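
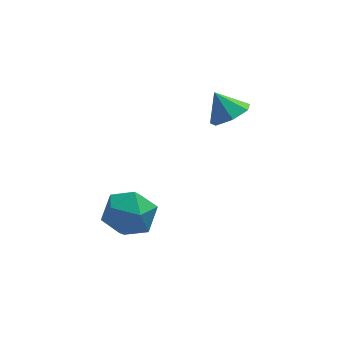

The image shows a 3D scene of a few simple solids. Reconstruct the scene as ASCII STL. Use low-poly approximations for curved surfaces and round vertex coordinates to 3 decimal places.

solid 
facet normal -0.428 0.248 0.869
outer loop
vertex -4.198 -2.673 -1.963
vertex -4.254 -3.66 -1.709
vertex -3.429 -3.114 -1.458
endloop
endfacet
facet normal 0.013 0.763 0.646
outer loop
vertex -4.198 -2.673 -1.963
vertex -3.429 -3.114 -1.458
vertex -3.233 -2.469 -2.223
endloop
endfacet
facet normal -0.206 0.979 0.003
outer loop
vertex -4.198 -2.673 -1.963
vertex -3.233 -2.469 -2.223
vertex -3.937 -2.615 -2.947
endloop
endfacet
facet normal -0.784 0.597 -0.173
outer loop
vertex -4.198 -2.673 -1.963
vertex -3.937 -2.615 -2.947
vertex -4.567 -3.351 -2.63
endloop
endfacet
facet normal -0.921 0.145 0.362
outer loop
vertex -4.198 -2.673 -1.963
vertex -4.567 -3.351 -2.63
vertex -4.254 -3.66 -1.709
endloop
endfacet
facet normal 0.664 0.479 0.574
outer loop
vertex -3.233 -2.469 -2.223
vertex -3.429 -3.114 -1.458
vertex -2.693 -3.329 -2.13
endloop
endfacet
facet normal -0.050 -0.354 0.934
outer loop
vertex -3.429 -3.114 -1.458
vertex -4.254 -3.66 -1.709
vertex -3.323 -4.065 -1.813
endloop
endfacet
facet normal -0.847 -0.519 0.114
outer loop
vertex -4.254 -3.66 -1.709
vertex -4.567 -3.351 -2.63
vertex -4.027 -4.211 -2.537
endloop
endfacet
facet normal -0.625 0.211 -0.752
outer loop
vertex -4.567 -3.351 -2.63
vertex -3.937 -2.615 -2.947
vertex -3.831 -3.566 -3.302
endloop
endfacet
facet normal 0.308 0.829 -0.467
outer loop
vertex -3.937 -2.615 -2.947
vertex -3.233 -2.469 -2.223
vertex -3.006 -3.02 -3.051
endloop
endfacet
facet normal 0.784 -0.597 0.173
outer loop
vertex -3.062 -4.007 -2.797
vertex -2.693 -3.329 -2.13
vertex -3.323 -4.065 -1.813
endloop
endfacet
facet normal 0.206 -0.979 -0.003
outer loop
vertex -3.062 -4.007 -2.797
vertex -3.323 -4.065 -1.813
vertex -4.027 -4.211 -2.537
endloop
endfacet
facet normal -0.013 -0.763 -0.646
outer loop
vertex -3.062 -4.007 -2.797
vertex -4.027 -4.211 -2.537
vertex -3.831 -3.566 -3.302
endloop
endfacet
facet normal 0.428 -0.248 -0.869
outer loop
vertex -3.062 -4.007 -2.797
vertex -3.831 -3.566 -3.302
vertex -3.006 -3.02 -3.051
endloop
endfacet
facet normal 0.921 -0.145 -0.362
outer loop
vertex -3.062 -4.007 -2.797
vertex -3.006 -3.02 -3.051
vertex -2.693 -3.329 -2.13
endloop
endfacet
facet normal 0.625 -0.211 0.752
outer loop
vertex -3.323 -4.065 -1.813
vertex -2.693 -3.329 -2.13
vertex -3.429 -3.114 -1.458
endloop
endfacet
facet normal -0.308 -0.829 0.467
outer loop
vertex -4.027 -4.211 -2.537
vertex -3.323 -4.065 -1.813
vertex -4.254 -3.66 -1.709
endloop
endfacet
facet normal -0.664 -0.479 -0.574
outer loop
vertex -3.831 -3.566 -3.302
vertex -4.027 -4.211 -2.537
vertex -4.567 -3.351 -2.63
endloop
endfacet
facet normal 0.050 0.354 -0.934
outer loop
vertex -3.006 -3.02 -3.051
vertex -3.831 -3.566 -3.302
vertex -3.937 -2.615 -2.947
endloop
endfacet
facet normal 0.847 0.519 -0.114
outer loop
vertex -2.693 -3.329 -2.13
vertex -3.006 -3.02 -3.051
vertex -3.233 -2.469 -2.223
endloop
endfacet
facet normal 0.459 -0.415 -0.786
outer loop
vertex 0.506 -1.783 1.595
vertex -0.167 -2.07 1.353
vertex 0.155 -1.391 1.183
endloop
endfacet
facet normal 0.348 0.809 0.473
outer loop
vertex 0.506 -1.783 1.595
vertex 0.155 -1.391 1.183
vertex -0.653 -1.63 2.187
endloop
endfacet
facet normal 0.457 -0.414 -0.787
outer loop
vertex 0.155 -1.391 1.183
vertex -0.167 -2.07 1.353
vertex -0.439 -1.509 0.9
endloop
endfacet
facet normal -0.220 0.974 0.055
outer loop
vertex 0.155 -1.391 1.183
vertex -0.439 -1.509 0.9
vertex -0.653 -1.63 2.187
endloop
endfacet
facet normal 0.458 -0.414 -0.787
outer loop
vertex -0.439 -1.509 0.9
vertex -0.167 -2.07 1.353
vertex -0.828 -2.05 0.958
endloop
endfacet
facet normal -0.813 0.576 -0.081
outer loop
vertex -0.439 -1.509 0.9
vertex -0.828 -2.05 0.958
vertex -0.653 -1.63 2.187
endloop
endfacet
facet normal 0.458 -0.414 -0.787
outer loop
vertex -0.828 -2.05 0.958
vertex -0.167 -2.07 1.353
vertex -0.719 -2.605 1.313
endloop
endfacet
facet normal -0.982 -0.085 0.169
outer loop
vertex -0.828 -2.05 0.958
vertex -0.719 -2.605 1.313
vertex -0.653 -1.63 2.187
endloop
endfacet
facet normal 0.459 -0.415 -0.786
outer loop
vertex -0.719 -2.605 1.313
vertex -0.167 -2.07 1.353
vertex -0.195 -2.757 1.699
endloop
endfacet
facet normal -0.601 -0.511 0.615
outer loop
vertex -0.719 -2.605 1.313
vertex -0.195 -2.757 1.699
vertex -0.653 -1.63 2.187
endloop
endfacet
facet normal 0.459 -0.415 -0.786
outer loop
vertex -0.195 -2.757 1.699
vertex -0.167 -2.07 1.353
vertex 0.35 -2.391 1.824
endloop
endfacet
facet normal 0.045 -0.382 0.923
outer loop
vertex -0.195 -2.757 1.699
vertex 0.35 -2.391 1.824
vertex -0.653 -1.63 2.187
endloop
endfacet
facet normal 0.459 -0.414 -0.786
outer loop
vertex 0.35 -2.391 1.824
vertex -0.167 -2.07 1.353
vertex 0.506 -1.783 1.595
endloop
endfacet
facet normal 0.467 0.204 0.861
outer loop
vertex 0.35 -2.391 1.824
vertex 0.506 -1.783 1.595
vertex -0.653 -1.63 2.187
endloop
endfacet

endsolid


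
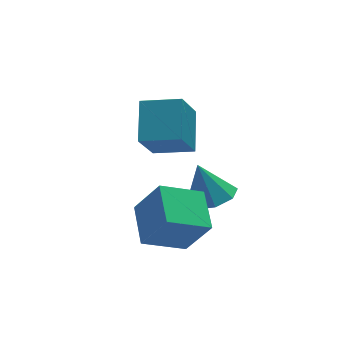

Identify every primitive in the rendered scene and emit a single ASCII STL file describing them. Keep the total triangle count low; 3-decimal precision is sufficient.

solid 
facet normal -0.395 0.345 -0.852
outer loop
vertex -0.211 -0.413 0.535
vertex 1.265 -0.564 -0.21
vertex -0.573 -1.871 0.113
endloop
endfacet
facet normal -0.889 0.091 0.449
outer loop
vertex 0.075 -2.436 1.51
vertex -0.211 -0.413 0.535
vertex -0.573 -1.871 0.113
endloop
endfacet
facet normal -0.395 0.345 -0.852
outer loop
vertex -0.573 -1.871 0.113
vertex 1.265 -0.564 -0.21
vertex 0.903 -2.021 -0.632
endloop
endfacet
facet normal -0.232 -0.934 -0.271
outer loop
vertex 0.903 -2.021 -0.632
vertex 0.075 -2.436 1.51
vertex -0.573 -1.871 0.113
endloop
endfacet
facet normal 0.232 0.934 0.270
outer loop
vertex -0.211 -0.413 0.535
vertex 1.913 -1.129 1.187
vertex 1.265 -0.564 -0.21
endloop
endfacet
facet normal -0.889 0.091 0.449
outer loop
vertex 0.437 -0.979 1.932
vertex -0.211 -0.413 0.535
vertex 0.075 -2.436 1.51
endloop
endfacet
facet normal 0.232 0.934 0.271
outer loop
vertex 0.437 -0.979 1.932
vertex 1.913 -1.129 1.187
vertex -0.211 -0.413 0.535
endloop
endfacet
facet normal 0.889 -0.091 -0.449
outer loop
vertex 1.265 -0.564 -0.21
vertex 1.913 -1.129 1.187
vertex 0.903 -2.021 -0.632
endloop
endfacet
facet normal -0.232 -0.934 -0.271
outer loop
vertex 1.551 -2.587 0.765
vertex 0.075 -2.436 1.51
vertex 0.903 -2.021 -0.632
endloop
endfacet
facet normal 0.889 -0.091 -0.449
outer loop
vertex 0.903 -2.021 -0.632
vertex 1.913 -1.129 1.187
vertex 1.551 -2.587 0.765
endloop
endfacet
facet normal 0.395 -0.345 0.852
outer loop
vertex 1.551 -2.587 0.765
vertex 0.437 -0.979 1.932
vertex 0.075 -2.436 1.51
endloop
endfacet
facet normal 0.395 -0.345 0.852
outer loop
vertex 1.913 -1.129 1.187
vertex 0.437 -0.979 1.932
vertex 1.551 -2.587 0.765
endloop
endfacet
facet normal -0.437 -0.372 0.819
outer loop
vertex 2.239 1.421 3.769
vertex 1.044 2.168 3.47
vertex 1.673 0.166 2.896
endloop
endfacet
facet normal 0.830 -0.518 0.208
outer loop
vertex 2.456 0.832 1.43
vertex 2.239 1.421 3.769
vertex 1.673 0.166 2.896
endloop
endfacet
facet normal -0.437 -0.372 0.819
outer loop
vertex 1.673 0.166 2.896
vertex 1.044 2.168 3.47
vertex 0.478 0.912 2.597
endloop
endfacet
facet normal -0.347 -0.770 -0.535
outer loop
vertex 0.478 0.912 2.597
vertex 2.456 0.832 1.43
vertex 1.673 0.166 2.896
endloop
endfacet
facet normal 0.347 0.770 0.535
outer loop
vertex 2.239 1.421 3.769
vertex 1.827 2.834 2.004
vertex 1.044 2.168 3.47
endloop
endfacet
facet normal 0.830 -0.518 0.207
outer loop
vertex 3.022 2.088 2.303
vertex 2.239 1.421 3.769
vertex 2.456 0.832 1.43
endloop
endfacet
facet normal 0.347 0.770 0.536
outer loop
vertex 3.022 2.088 2.303
vertex 1.827 2.834 2.004
vertex 2.239 1.421 3.769
endloop
endfacet
facet normal -0.830 0.518 -0.208
outer loop
vertex 1.044 2.168 3.47
vertex 1.827 2.834 2.004
vertex 0.478 0.912 2.597
endloop
endfacet
facet normal -0.347 -0.770 -0.536
outer loop
vertex 1.261 1.579 1.131
vertex 2.456 0.832 1.43
vertex 0.478 0.912 2.597
endloop
endfacet
facet normal -0.830 0.518 -0.207
outer loop
vertex 0.478 0.912 2.597
vertex 1.827 2.834 2.004
vertex 1.261 1.579 1.131
endloop
endfacet
facet normal 0.437 0.372 -0.819
outer loop
vertex 1.261 1.579 1.131
vertex 3.022 2.088 2.303
vertex 2.456 0.832 1.43
endloop
endfacet
facet normal 0.437 0.372 -0.819
outer loop
vertex 1.827 2.834 2.004
vertex 3.022 2.088 2.303
vertex 1.261 1.579 1.131
endloop
endfacet
facet normal 0.206 -0.338 -0.918
outer loop
vertex 3.518 -0.246 -0.025
vertex 2.673 -0.071 -0.279
vertex 3.445 0.391 -0.276
endloop
endfacet
facet normal 0.747 0.316 0.585
outer loop
vertex 3.518 -0.246 -0.025
vertex 3.445 0.391 -0.276
vertex 2.367 0.431 1.079
endloop
endfacet
facet normal 0.206 -0.338 -0.918
outer loop
vertex 3.445 0.391 -0.276
vertex 2.673 -0.071 -0.279
vertex 2.92 0.758 -0.529
endloop
endfacet
facet normal 0.434 0.842 0.321
outer loop
vertex 3.445 0.391 -0.276
vertex 2.92 0.758 -0.529
vertex 2.367 0.431 1.079
endloop
endfacet
facet normal 0.207 -0.338 -0.918
outer loop
vertex 2.92 0.758 -0.529
vertex 2.673 -0.071 -0.279
vertex 2.25 0.639 -0.636
endloop
endfacet
facet normal -0.194 0.972 0.131
outer loop
vertex 2.92 0.758 -0.529
vertex 2.25 0.639 -0.636
vertex 2.367 0.431 1.079
endloop
endfacet
facet normal 0.207 -0.339 -0.918
outer loop
vertex 2.25 0.639 -0.636
vertex 2.673 -0.071 -0.279
vertex 1.828 0.105 -0.534
endloop
endfacet
facet normal -0.766 0.630 0.129
outer loop
vertex 2.25 0.639 -0.636
vertex 1.828 0.105 -0.534
vertex 2.367 0.431 1.079
endloop
endfacet
facet normal 0.207 -0.338 -0.918
outer loop
vertex 1.828 0.105 -0.534
vertex 2.673 -0.071 -0.279
vertex 1.9 -0.532 -0.283
endloop
endfacet
facet normal -0.949 0.016 0.314
outer loop
vertex 1.828 0.105 -0.534
vertex 1.9 -0.532 -0.283
vertex 2.367 0.431 1.079
endloop
endfacet
facet normal 0.207 -0.339 -0.918
outer loop
vertex 1.9 -0.532 -0.283
vertex 2.673 -0.071 -0.279
vertex 2.425 -0.899 -0.029
endloop
endfacet
facet normal -0.636 -0.510 0.579
outer loop
vertex 1.9 -0.532 -0.283
vertex 2.425 -0.899 -0.029
vertex 2.367 0.431 1.079
endloop
endfacet
facet normal 0.206 -0.339 -0.918
outer loop
vertex 2.425 -0.899 -0.029
vertex 2.673 -0.071 -0.279
vertex 3.095 -0.781 0.078
endloop
endfacet
facet normal -0.010 -0.640 0.768
outer loop
vertex 2.425 -0.899 -0.029
vertex 3.095 -0.781 0.078
vertex 2.367 0.431 1.079
endloop
endfacet
facet normal 0.206 -0.339 -0.918
outer loop
vertex 3.095 -0.781 0.078
vertex 2.673 -0.071 -0.279
vertex 3.518 -0.246 -0.025
endloop
endfacet
facet normal 0.564 -0.298 0.770
outer loop
vertex 3.095 -0.781 0.078
vertex 3.518 -0.246 -0.025
vertex 2.367 0.431 1.079
endloop
endfacet

endsolid


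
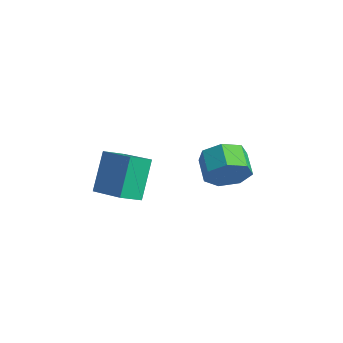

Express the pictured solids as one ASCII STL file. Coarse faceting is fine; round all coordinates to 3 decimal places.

solid 
facet normal 0.812 -0.350 -0.467
outer loop
vertex 2.553 3.019 -0.82
vertex 1.958 2.521 -1.482
vertex 2.328 3.469 -1.548
endloop
endfacet
facet normal 0.526 0.787 0.324
outer loop
vertex 2.553 3.019 -0.82
vertex 2.328 3.469 -1.548
vertex 1.538 3.457 -0.237
endloop
endfacet
facet normal 0.526 0.787 0.324
outer loop
vertex 1.538 3.457 -0.237
vertex 2.328 3.469 -1.548
vertex 1.313 3.907 -0.965
endloop
endfacet
facet normal -0.811 0.351 0.468
outer loop
vertex 1.538 3.457 -0.237
vertex 1.313 3.907 -0.965
vertex 0.942 2.959 -0.898
endloop
endfacet
facet normal 0.813 -0.350 -0.466
outer loop
vertex 2.328 3.469 -1.548
vertex 1.958 2.521 -1.482
vertex 1.825 3.205 -2.227
endloop
endfacet
facet normal 0.130 0.888 -0.441
outer loop
vertex 2.328 3.469 -1.548
vertex 1.825 3.205 -2.227
vertex 1.313 3.907 -0.965
endloop
endfacet
facet normal 0.130 0.888 -0.441
outer loop
vertex 1.313 3.907 -0.965
vertex 1.825 3.205 -2.227
vertex 0.81 3.643 -1.644
endloop
endfacet
facet normal -0.813 0.351 0.465
outer loop
vertex 1.313 3.907 -0.965
vertex 0.81 3.643 -1.644
vertex 0.942 2.959 -0.898
endloop
endfacet
facet normal 0.812 -0.351 -0.467
outer loop
vertex 1.825 3.205 -2.227
vertex 1.958 2.521 -1.482
vertex 1.421 2.426 -2.344
endloop
endfacet
facet normal -0.364 0.320 -0.875
outer loop
vertex 1.825 3.205 -2.227
vertex 1.421 2.426 -2.344
vertex 0.81 3.643 -1.644
endloop
endfacet
facet normal -0.364 0.320 -0.875
outer loop
vertex 0.81 3.643 -1.644
vertex 1.421 2.426 -2.344
vertex 0.406 2.864 -1.761
endloop
endfacet
facet normal -0.812 0.351 0.466
outer loop
vertex 0.81 3.643 -1.644
vertex 0.406 2.864 -1.761
vertex 0.942 2.959 -0.898
endloop
endfacet
facet normal 0.812 -0.350 -0.467
outer loop
vertex 1.421 2.426 -2.344
vertex 1.958 2.521 -1.482
vertex 1.422 1.718 -1.812
endloop
endfacet
facet normal -0.583 -0.488 -0.649
outer loop
vertex 1.421 2.426 -2.344
vertex 1.422 1.718 -1.812
vertex 0.406 2.864 -1.761
endloop
endfacet
facet normal -0.583 -0.488 -0.649
outer loop
vertex 0.406 2.864 -1.761
vertex 1.422 1.718 -1.812
vertex 0.406 2.157 -1.229
endloop
endfacet
facet normal -0.812 0.351 0.466
outer loop
vertex 0.406 2.864 -1.761
vertex 0.406 2.157 -1.229
vertex 0.942 2.959 -0.898
endloop
endfacet
facet normal 0.812 -0.350 -0.466
outer loop
vertex 1.422 1.718 -1.812
vertex 1.958 2.521 -1.482
vertex 1.826 1.615 -1.031
endloop
endfacet
facet normal -0.364 -0.929 0.066
outer loop
vertex 1.422 1.718 -1.812
vertex 1.826 1.615 -1.031
vertex 0.406 2.157 -1.229
endloop
endfacet
facet normal -0.364 -0.929 0.066
outer loop
vertex 0.406 2.157 -1.229
vertex 1.826 1.615 -1.031
vertex 0.81 2.054 -0.448
endloop
endfacet
facet normal -0.812 0.350 0.466
outer loop
vertex 0.406 2.157 -1.229
vertex 0.81 2.054 -0.448
vertex 0.942 2.959 -0.898
endloop
endfacet
facet normal 0.813 -0.350 -0.466
outer loop
vertex 1.826 1.615 -1.031
vertex 1.958 2.521 -1.482
vertex 2.329 2.194 -0.589
endloop
endfacet
facet normal 0.130 -0.670 0.731
outer loop
vertex 1.826 1.615 -1.031
vertex 2.329 2.194 -0.589
vertex 0.81 2.054 -0.448
endloop
endfacet
facet normal 0.130 -0.670 0.731
outer loop
vertex 0.81 2.054 -0.448
vertex 2.329 2.194 -0.589
vertex 1.314 2.633 -0.006
endloop
endfacet
facet normal -0.812 0.351 0.467
outer loop
vertex 0.81 2.054 -0.448
vertex 1.314 2.633 -0.006
vertex 0.942 2.959 -0.898
endloop
endfacet
facet normal 0.812 -0.351 -0.466
outer loop
vertex 2.329 2.194 -0.589
vertex 1.958 2.521 -1.482
vertex 2.553 3.019 -0.82
endloop
endfacet
facet normal 0.526 0.094 0.845
outer loop
vertex 2.329 2.194 -0.589
vertex 2.553 3.019 -0.82
vertex 1.314 2.633 -0.006
endloop
endfacet
facet normal 0.526 0.094 0.845
outer loop
vertex 1.314 2.633 -0.006
vertex 2.553 3.019 -0.82
vertex 1.538 3.457 -0.237
endloop
endfacet
facet normal -0.811 0.351 0.467
outer loop
vertex 1.314 2.633 -0.006
vertex 1.538 3.457 -0.237
vertex 0.942 2.959 -0.898
endloop
endfacet
facet normal -0.278 0.419 0.864
outer loop
vertex 1.529 -1.816 0.809
vertex 1.619 -0.891 0.389
vertex -0.355 -1.891 0.239
endloop
endfacet
facet normal -0.088 -0.907 0.411
outer loop
vertex 0.201 -2.729 -1.489
vertex 1.529 -1.816 0.809
vertex -0.355 -1.891 0.239
endloop
endfacet
facet normal -0.278 0.419 0.865
outer loop
vertex -0.355 -1.891 0.239
vertex 1.619 -0.891 0.389
vertex -0.265 -0.966 -0.18
endloop
endfacet
facet normal -0.956 -0.038 -0.289
outer loop
vertex -0.265 -0.966 -0.18
vertex 0.201 -2.729 -1.489
vertex -0.355 -1.891 0.239
endloop
endfacet
facet normal 0.957 0.038 0.289
outer loop
vertex 1.529 -1.816 0.809
vertex 2.175 -1.729 -1.339
vertex 1.619 -0.891 0.389
endloop
endfacet
facet normal -0.088 -0.907 0.411
outer loop
vertex 2.085 -2.654 -0.92
vertex 1.529 -1.816 0.809
vertex 0.201 -2.729 -1.489
endloop
endfacet
facet normal 0.957 0.038 0.289
outer loop
vertex 2.085 -2.654 -0.92
vertex 2.175 -1.729 -1.339
vertex 1.529 -1.816 0.809
endloop
endfacet
facet normal 0.088 0.907 -0.412
outer loop
vertex 1.619 -0.891 0.389
vertex 2.175 -1.729 -1.339
vertex -0.265 -0.966 -0.18
endloop
endfacet
facet normal -0.957 -0.038 -0.289
outer loop
vertex 0.291 -1.804 -1.909
vertex 0.201 -2.729 -1.489
vertex -0.265 -0.966 -0.18
endloop
endfacet
facet normal 0.088 0.907 -0.411
outer loop
vertex -0.265 -0.966 -0.18
vertex 2.175 -1.729 -1.339
vertex 0.291 -1.804 -1.909
endloop
endfacet
facet normal 0.278 -0.419 -0.864
outer loop
vertex 0.291 -1.804 -1.909
vertex 2.085 -2.654 -0.92
vertex 0.201 -2.729 -1.489
endloop
endfacet
facet normal 0.278 -0.419 -0.864
outer loop
vertex 2.175 -1.729 -1.339
vertex 2.085 -2.654 -0.92
vertex 0.291 -1.804 -1.909
endloop
endfacet

endsolid


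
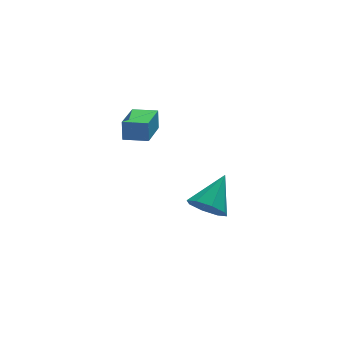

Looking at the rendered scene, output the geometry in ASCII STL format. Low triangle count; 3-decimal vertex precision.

solid 
facet normal -0.890 0.451 -0.060
outer loop
vertex -3.302 -3.789 2.199
vertex -2.443 -2.139 1.862
vertex -3.33 -3.977 1.208
endloop
endfacet
facet normal -0.455 -0.873 0.178
outer loop
vertex -2.297 -4.501 1.278
vertex -3.302 -3.789 2.199
vertex -3.33 -3.977 1.208
endloop
endfacet
facet normal -0.890 0.451 -0.061
outer loop
vertex -3.33 -3.977 1.208
vertex -2.443 -2.139 1.862
vertex -2.471 -2.328 0.87
endloop
endfacet
facet normal -0.028 -0.187 -0.982
outer loop
vertex -2.471 -2.328 0.87
vertex -2.297 -4.501 1.278
vertex -3.33 -3.977 1.208
endloop
endfacet
facet normal 0.028 0.186 0.982
outer loop
vertex -3.302 -3.789 2.199
vertex -1.41 -2.663 1.932
vertex -2.443 -2.139 1.862
endloop
endfacet
facet normal -0.454 -0.873 0.179
outer loop
vertex -2.269 -4.312 2.27
vertex -3.302 -3.789 2.199
vertex -2.297 -4.501 1.278
endloop
endfacet
facet normal 0.027 0.187 0.982
outer loop
vertex -2.269 -4.312 2.27
vertex -1.41 -2.663 1.932
vertex -3.302 -3.789 2.199
endloop
endfacet
facet normal 0.455 0.872 -0.179
outer loop
vertex -2.443 -2.139 1.862
vertex -1.41 -2.663 1.932
vertex -2.471 -2.328 0.87
endloop
endfacet
facet normal -0.027 -0.187 -0.982
outer loop
vertex -1.438 -2.851 0.941
vertex -2.297 -4.501 1.278
vertex -2.471 -2.328 0.87
endloop
endfacet
facet normal 0.454 0.873 -0.178
outer loop
vertex -2.471 -2.328 0.87
vertex -1.41 -2.663 1.932
vertex -1.438 -2.851 0.941
endloop
endfacet
facet normal 0.890 -0.451 0.061
outer loop
vertex -1.438 -2.851 0.941
vertex -2.269 -4.312 2.27
vertex -2.297 -4.501 1.278
endloop
endfacet
facet normal 0.890 -0.451 0.060
outer loop
vertex -1.41 -2.663 1.932
vertex -2.269 -4.312 2.27
vertex -1.438 -2.851 0.941
endloop
endfacet
facet normal -0.566 -0.546 -0.617
outer loop
vertex 1.196 -3.189 -5.127
vertex 0.614 -3.465 -4.349
vertex 0.605 -2.704 -5.014
endloop
endfacet
facet normal 0.513 0.730 -0.451
outer loop
vertex 1.196 -3.189 -5.127
vertex 0.605 -2.704 -5.014
vertex 1.786 -2.335 -3.071
endloop
endfacet
facet normal -0.566 -0.546 -0.617
outer loop
vertex 0.605 -2.704 -5.014
vertex 0.614 -3.465 -4.349
vertex 0.019 -2.665 -4.511
endloop
endfacet
facet normal -0.063 0.987 -0.149
outer loop
vertex 0.605 -2.704 -5.014
vertex 0.019 -2.665 -4.511
vertex 1.786 -2.335 -3.071
endloop
endfacet
facet normal -0.566 -0.546 -0.618
outer loop
vertex 0.019 -2.665 -4.511
vertex 0.614 -3.465 -4.349
vertex -0.219 -3.094 -3.914
endloop
endfacet
facet normal -0.464 0.797 0.387
outer loop
vertex 0.019 -2.665 -4.511
vertex -0.219 -3.094 -3.914
vertex 1.786 -2.335 -3.071
endloop
endfacet
facet normal -0.566 -0.547 -0.617
outer loop
vertex -0.219 -3.094 -3.914
vertex 0.614 -3.465 -4.349
vertex 0.032 -3.741 -3.571
endloop
endfacet
facet normal -0.458 0.271 0.846
outer loop
vertex -0.219 -3.094 -3.914
vertex 0.032 -3.741 -3.571
vertex 1.786 -2.335 -3.071
endloop
endfacet
facet normal -0.567 -0.545 -0.617
outer loop
vertex 0.032 -3.741 -3.571
vertex 0.614 -3.465 -4.349
vertex 0.623 -4.226 -3.685
endloop
endfacet
facet normal -0.047 -0.282 0.958
outer loop
vertex 0.032 -3.741 -3.571
vertex 0.623 -4.226 -3.685
vertex 1.786 -2.335 -3.071
endloop
endfacet
facet normal -0.566 -0.546 -0.618
outer loop
vertex 0.623 -4.226 -3.685
vertex 0.614 -3.465 -4.349
vertex 1.209 -4.265 -4.187
endloop
endfacet
facet normal 0.527 -0.538 0.658
outer loop
vertex 0.623 -4.226 -3.685
vertex 1.209 -4.265 -4.187
vertex 1.786 -2.335 -3.071
endloop
endfacet
facet normal -0.567 -0.546 -0.617
outer loop
vertex 1.209 -4.265 -4.187
vertex 0.614 -3.465 -4.349
vertex 1.446 -3.836 -4.785
endloop
endfacet
facet normal 0.930 -0.347 0.120
outer loop
vertex 1.209 -4.265 -4.187
vertex 1.446 -3.836 -4.785
vertex 1.786 -2.335 -3.071
endloop
endfacet
facet normal -0.567 -0.545 -0.617
outer loop
vertex 1.446 -3.836 -4.785
vertex 0.614 -3.465 -4.349
vertex 1.196 -3.189 -5.127
endloop
endfacet
facet normal 0.924 0.178 -0.339
outer loop
vertex 1.446 -3.836 -4.785
vertex 1.196 -3.189 -5.127
vertex 1.786 -2.335 -3.071
endloop
endfacet

endsolid


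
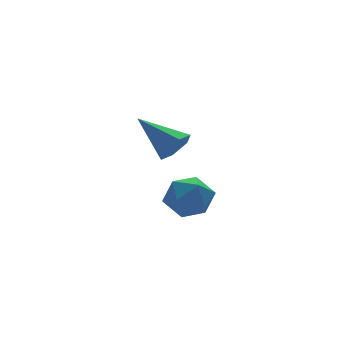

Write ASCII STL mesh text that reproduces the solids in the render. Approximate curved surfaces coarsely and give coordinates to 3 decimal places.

solid 
facet normal -0.651 0.694 0.309
outer loop
vertex -3.022 -0.506 -1.969
vertex -2.7 -0.554 -1.182
vertex -2.375 -0.0 -1.742
endloop
endfacet
facet normal -0.484 0.789 -0.378
outer loop
vertex -3.022 -0.506 -1.969
vertex -2.375 -0.0 -1.742
vertex -2.378 -0.37 -2.51
endloop
endfacet
facet normal -0.655 0.192 -0.731
outer loop
vertex -3.022 -0.506 -1.969
vertex -2.378 -0.37 -2.51
vertex -2.703 -1.152 -2.424
endloop
endfacet
facet normal -0.926 -0.271 -0.264
outer loop
vertex -3.022 -0.506 -1.969
vertex -2.703 -1.152 -2.424
vertex -2.903 -1.266 -1.604
endloop
endfacet
facet normal -0.924 0.038 0.380
outer loop
vertex -3.022 -0.506 -1.969
vertex -2.903 -1.266 -1.604
vertex -2.7 -0.554 -1.182
endloop
endfacet
facet normal 0.223 0.878 -0.424
outer loop
vertex -2.378 -0.37 -2.51
vertex -2.375 -0.0 -1.742
vertex -1.657 -0.334 -2.056
endloop
endfacet
facet normal -0.047 0.724 0.689
outer loop
vertex -2.375 -0.0 -1.742
vertex -2.7 -0.554 -1.182
vertex -1.857 -0.448 -1.236
endloop
endfacet
facet normal -0.490 -0.337 0.804
outer loop
vertex -2.7 -0.554 -1.182
vertex -2.903 -1.266 -1.604
vertex -2.182 -1.23 -1.15
endloop
endfacet
facet normal -0.493 -0.837 -0.237
outer loop
vertex -2.903 -1.266 -1.604
vertex -2.703 -1.152 -2.424
vertex -2.185 -1.6 -1.918
endloop
endfacet
facet normal -0.053 -0.087 -0.995
outer loop
vertex -2.703 -1.152 -2.424
vertex -2.378 -0.37 -2.51
vertex -1.86 -1.046 -2.478
endloop
endfacet
facet normal 0.926 0.271 0.264
outer loop
vertex -1.538 -1.094 -1.691
vertex -1.657 -0.334 -2.056
vertex -1.857 -0.448 -1.236
endloop
endfacet
facet normal 0.655 -0.192 0.731
outer loop
vertex -1.538 -1.094 -1.691
vertex -1.857 -0.448 -1.236
vertex -2.182 -1.23 -1.15
endloop
endfacet
facet normal 0.484 -0.789 0.378
outer loop
vertex -1.538 -1.094 -1.691
vertex -2.182 -1.23 -1.15
vertex -2.185 -1.6 -1.918
endloop
endfacet
facet normal 0.651 -0.694 -0.309
outer loop
vertex -1.538 -1.094 -1.691
vertex -2.185 -1.6 -1.918
vertex -1.86 -1.046 -2.478
endloop
endfacet
facet normal 0.924 -0.038 -0.380
outer loop
vertex -1.538 -1.094 -1.691
vertex -1.86 -1.046 -2.478
vertex -1.657 -0.334 -2.056
endloop
endfacet
facet normal 0.493 0.837 0.237
outer loop
vertex -1.857 -0.448 -1.236
vertex -1.657 -0.334 -2.056
vertex -2.375 -0.0 -1.742
endloop
endfacet
facet normal 0.053 0.087 0.995
outer loop
vertex -2.182 -1.23 -1.15
vertex -1.857 -0.448 -1.236
vertex -2.7 -0.554 -1.182
endloop
endfacet
facet normal -0.223 -0.878 0.424
outer loop
vertex -2.185 -1.6 -1.918
vertex -2.182 -1.23 -1.15
vertex -2.903 -1.266 -1.604
endloop
endfacet
facet normal 0.047 -0.724 -0.689
outer loop
vertex -1.86 -1.046 -2.478
vertex -2.185 -1.6 -1.918
vertex -2.703 -1.152 -2.424
endloop
endfacet
facet normal 0.490 0.337 -0.804
outer loop
vertex -1.657 -0.334 -2.056
vertex -1.86 -1.046 -2.478
vertex -2.378 -0.37 -2.51
endloop
endfacet
facet normal 0.400 -0.758 -0.515
outer loop
vertex -0.687 2.171 -0.774
vertex -1.174 2.234 -1.245
vertex -0.593 2.583 -1.307
endloop
endfacet
facet normal 0.728 0.474 0.495
outer loop
vertex -0.687 2.171 -0.774
vertex -0.593 2.583 -1.307
vertex -1.866 3.546 -0.355
endloop
endfacet
facet normal 0.401 -0.758 -0.514
outer loop
vertex -0.593 2.583 -1.307
vertex -1.174 2.234 -1.245
vertex -1.08 2.645 -1.778
endloop
endfacet
facet normal 0.412 0.855 -0.314
outer loop
vertex -0.593 2.583 -1.307
vertex -1.08 2.645 -1.778
vertex -1.866 3.546 -0.355
endloop
endfacet
facet normal 0.400 -0.759 -0.514
outer loop
vertex -1.08 2.645 -1.778
vertex -1.174 2.234 -1.245
vertex -1.66 2.297 -1.716
endloop
endfacet
facet normal -0.444 0.626 -0.641
outer loop
vertex -1.08 2.645 -1.778
vertex -1.66 2.297 -1.716
vertex -1.866 3.546 -0.355
endloop
endfacet
facet normal 0.401 -0.758 -0.515
outer loop
vertex -1.66 2.297 -1.716
vertex -1.174 2.234 -1.245
vertex -1.754 1.885 -1.183
endloop
endfacet
facet normal -0.987 0.015 -0.163
outer loop
vertex -1.66 2.297 -1.716
vertex -1.754 1.885 -1.183
vertex -1.866 3.546 -0.355
endloop
endfacet
facet normal 0.401 -0.758 -0.514
outer loop
vertex -1.754 1.885 -1.183
vertex -1.174 2.234 -1.245
vertex -1.268 1.823 -0.712
endloop
endfacet
facet normal -0.671 -0.366 0.644
outer loop
vertex -1.754 1.885 -1.183
vertex -1.268 1.823 -0.712
vertex -1.866 3.546 -0.355
endloop
endfacet
facet normal 0.400 -0.759 -0.515
outer loop
vertex -1.268 1.823 -0.712
vertex -1.174 2.234 -1.245
vertex -0.687 2.171 -0.774
endloop
endfacet
facet normal 0.186 -0.137 0.973
outer loop
vertex -1.268 1.823 -0.712
vertex -0.687 2.171 -0.774
vertex -1.866 3.546 -0.355
endloop
endfacet

endsolid


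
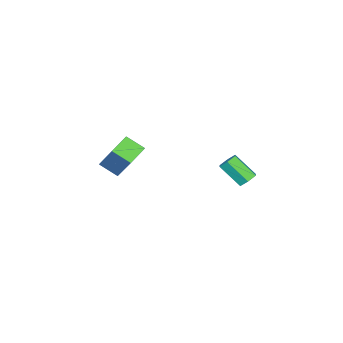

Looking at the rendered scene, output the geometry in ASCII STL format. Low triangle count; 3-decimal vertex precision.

solid 
facet normal -0.947 0.111 0.302
outer loop
vertex -2.055 -4.718 -1.509
vertex -1.39 -3.607 0.17
vertex -2.139 -3.704 -2.146
endloop
endfacet
facet normal -0.314 -0.524 -0.792
outer loop
vertex -0.87 -3.853 -2.55
vertex -2.055 -4.718 -1.509
vertex -2.139 -3.704 -2.146
endloop
endfacet
facet normal -0.947 0.111 0.302
outer loop
vertex -2.139 -3.704 -2.146
vertex -1.39 -3.607 0.17
vertex -1.474 -2.593 -0.467
endloop
endfacet
facet normal -0.070 0.844 -0.531
outer loop
vertex -1.474 -2.593 -0.467
vertex -0.87 -3.853 -2.55
vertex -2.139 -3.704 -2.146
endloop
endfacet
facet normal 0.070 -0.844 0.531
outer loop
vertex -2.055 -4.718 -1.509
vertex -0.121 -3.756 -0.234
vertex -1.39 -3.607 0.17
endloop
endfacet
facet normal -0.314 -0.524 -0.792
outer loop
vertex -0.786 -4.867 -1.913
vertex -2.055 -4.718 -1.509
vertex -0.87 -3.853 -2.55
endloop
endfacet
facet normal 0.070 -0.844 0.531
outer loop
vertex -0.786 -4.867 -1.913
vertex -0.121 -3.756 -0.234
vertex -2.055 -4.718 -1.509
endloop
endfacet
facet normal 0.314 0.524 0.792
outer loop
vertex -1.39 -3.607 0.17
vertex -0.121 -3.756 -0.234
vertex -1.474 -2.593 -0.467
endloop
endfacet
facet normal -0.070 0.844 -0.531
outer loop
vertex -0.205 -2.742 -0.871
vertex -0.87 -3.853 -2.55
vertex -1.474 -2.593 -0.467
endloop
endfacet
facet normal 0.314 0.524 0.792
outer loop
vertex -1.474 -2.593 -0.467
vertex -0.121 -3.756 -0.234
vertex -0.205 -2.742 -0.871
endloop
endfacet
facet normal 0.947 -0.111 -0.302
outer loop
vertex -0.205 -2.742 -0.871
vertex -0.786 -4.867 -1.913
vertex -0.87 -3.853 -2.55
endloop
endfacet
facet normal 0.947 -0.111 -0.302
outer loop
vertex -0.121 -3.756 -0.234
vertex -0.786 -4.867 -1.913
vertex -0.205 -2.742 -0.871
endloop
endfacet
facet normal 0.025 0.734 -0.678
outer loop
vertex -0.91 2.92 -1.348
vertex -1.431 3.102 -1.17
vertex -0.95 3.313 -0.924
endloop
endfacet
facet normal 0.997 0.029 0.067
outer loop
vertex -0.91 2.92 -1.348
vertex -0.95 3.313 -0.924
vertex -0.948 1.775 -0.288
endloop
endfacet
facet normal 0.997 0.029 0.067
outer loop
vertex -0.948 1.775 -0.288
vertex -0.95 3.313 -0.924
vertex -0.988 2.169 0.136
endloop
endfacet
facet normal -0.026 -0.734 0.679
outer loop
vertex -0.948 1.775 -0.288
vertex -0.988 2.169 0.136
vertex -1.469 1.958 -0.11
endloop
endfacet
facet normal 0.026 0.734 -0.679
outer loop
vertex -0.95 3.313 -0.924
vertex -1.431 3.102 -1.17
vertex -1.471 3.496 -0.746
endloop
endfacet
facet normal 0.439 0.603 0.666
outer loop
vertex -0.95 3.313 -0.924
vertex -1.471 3.496 -0.746
vertex -0.988 2.169 0.136
endloop
endfacet
facet normal 0.439 0.603 0.666
outer loop
vertex -0.988 2.169 0.136
vertex -1.471 3.496 -0.746
vertex -1.509 2.352 0.314
endloop
endfacet
facet normal -0.026 -0.734 0.679
outer loop
vertex -0.988 2.169 0.136
vertex -1.509 2.352 0.314
vertex -1.469 1.958 -0.11
endloop
endfacet
facet normal 0.026 0.734 -0.679
outer loop
vertex -1.471 3.496 -0.746
vertex -1.431 3.102 -1.17
vertex -1.952 3.285 -0.992
endloop
endfacet
facet normal -0.558 0.574 0.599
outer loop
vertex -1.471 3.496 -0.746
vertex -1.952 3.285 -0.992
vertex -1.509 2.352 0.314
endloop
endfacet
facet normal -0.559 0.573 0.599
outer loop
vertex -1.509 2.352 0.314
vertex -1.952 3.285 -0.992
vertex -1.99 2.14 0.068
endloop
endfacet
facet normal -0.024 -0.733 0.679
outer loop
vertex -1.509 2.352 0.314
vertex -1.99 2.14 0.068
vertex -1.469 1.958 -0.11
endloop
endfacet
facet normal 0.026 0.734 -0.679
outer loop
vertex -1.952 3.285 -0.992
vertex -1.431 3.102 -1.17
vertex -1.912 2.891 -1.416
endloop
endfacet
facet normal -0.997 -0.029 -0.067
outer loop
vertex -1.952 3.285 -0.992
vertex -1.912 2.891 -1.416
vertex -1.99 2.14 0.068
endloop
endfacet
facet normal -0.997 -0.029 -0.067
outer loop
vertex -1.99 2.14 0.068
vertex -1.912 2.891 -1.416
vertex -1.95 1.747 -0.356
endloop
endfacet
facet normal -0.025 -0.734 0.678
outer loop
vertex -1.99 2.14 0.068
vertex -1.95 1.747 -0.356
vertex -1.469 1.958 -0.11
endloop
endfacet
facet normal 0.026 0.734 -0.679
outer loop
vertex -1.912 2.891 -1.416
vertex -1.431 3.102 -1.17
vertex -1.391 2.708 -1.594
endloop
endfacet
facet normal -0.439 -0.603 -0.666
outer loop
vertex -1.912 2.891 -1.416
vertex -1.391 2.708 -1.594
vertex -1.95 1.747 -0.356
endloop
endfacet
facet normal -0.439 -0.603 -0.666
outer loop
vertex -1.95 1.747 -0.356
vertex -1.391 2.708 -1.594
vertex -1.429 1.564 -0.534
endloop
endfacet
facet normal -0.026 -0.734 0.679
outer loop
vertex -1.95 1.747 -0.356
vertex -1.429 1.564 -0.534
vertex -1.469 1.958 -0.11
endloop
endfacet
facet normal 0.024 0.733 -0.679
outer loop
vertex -1.391 2.708 -1.594
vertex -1.431 3.102 -1.17
vertex -0.91 2.92 -1.348
endloop
endfacet
facet normal 0.559 -0.573 -0.599
outer loop
vertex -1.391 2.708 -1.594
vertex -0.91 2.92 -1.348
vertex -1.429 1.564 -0.534
endloop
endfacet
facet normal 0.558 -0.574 -0.600
outer loop
vertex -1.429 1.564 -0.534
vertex -0.91 2.92 -1.348
vertex -0.948 1.775 -0.288
endloop
endfacet
facet normal -0.026 -0.734 0.679
outer loop
vertex -1.429 1.564 -0.534
vertex -0.948 1.775 -0.288
vertex -1.469 1.958 -0.11
endloop
endfacet

endsolid


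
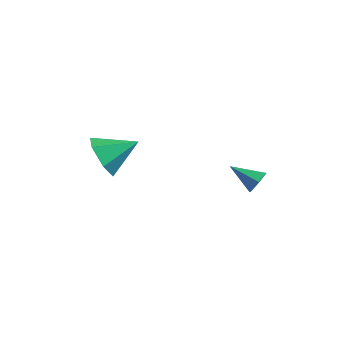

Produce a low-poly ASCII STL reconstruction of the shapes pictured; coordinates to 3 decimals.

solid 
facet normal -0.656 -0.620 -0.430
outer loop
vertex -3.549 -4.094 0.621
vertex -4.228 -3.83 1.276
vertex -4.142 -3.337 0.434
endloop
endfacet
facet normal 0.711 0.417 -0.567
outer loop
vertex -3.549 -4.094 0.621
vertex -4.142 -3.337 0.434
vertex -3.212 -2.87 1.944
endloop
endfacet
facet normal -0.656 -0.620 -0.430
outer loop
vertex -4.142 -3.337 0.434
vertex -4.228 -3.83 1.276
vertex -4.821 -3.073 1.089
endloop
endfacet
facet normal 0.054 0.944 -0.325
outer loop
vertex -4.142 -3.337 0.434
vertex -4.821 -3.073 1.089
vertex -3.212 -2.87 1.944
endloop
endfacet
facet normal -0.655 -0.620 -0.431
outer loop
vertex -4.821 -3.073 1.089
vertex -4.228 -3.83 1.276
vertex -4.908 -3.567 1.931
endloop
endfacet
facet normal -0.343 0.825 0.449
outer loop
vertex -4.821 -3.073 1.089
vertex -4.908 -3.567 1.931
vertex -3.212 -2.87 1.944
endloop
endfacet
facet normal -0.655 -0.620 -0.431
outer loop
vertex -4.908 -3.567 1.931
vertex -4.228 -3.83 1.276
vertex -4.315 -4.324 2.118
endloop
endfacet
facet normal -0.081 0.179 0.981
outer loop
vertex -4.908 -3.567 1.931
vertex -4.315 -4.324 2.118
vertex -3.212 -2.87 1.944
endloop
endfacet
facet normal -0.656 -0.620 -0.431
outer loop
vertex -4.315 -4.324 2.118
vertex -4.228 -3.83 1.276
vertex -3.635 -4.588 1.463
endloop
endfacet
facet normal 0.576 -0.349 0.739
outer loop
vertex -4.315 -4.324 2.118
vertex -3.635 -4.588 1.463
vertex -3.212 -2.87 1.944
endloop
endfacet
facet normal -0.656 -0.620 -0.431
outer loop
vertex -3.635 -4.588 1.463
vertex -4.228 -3.83 1.276
vertex -3.549 -4.094 0.621
endloop
endfacet
facet normal 0.973 -0.230 -0.035
outer loop
vertex -3.635 -4.588 1.463
vertex -3.549 -4.094 0.621
vertex -3.212 -2.87 1.944
endloop
endfacet
facet normal 0.879 0.133 -0.458
outer loop
vertex -0.081 1.395 -1.377
vertex -0.331 1.189 -1.917
vertex -0.35 1.802 -1.775
endloop
endfacet
facet normal -0.135 0.646 0.751
outer loop
vertex -0.081 1.395 -1.377
vertex -0.35 1.802 -1.775
vertex -1.509 1.011 -1.303
endloop
endfacet
facet normal 0.879 0.133 -0.458
outer loop
vertex -0.35 1.802 -1.775
vertex -0.331 1.189 -1.917
vertex -0.6 1.597 -2.315
endloop
endfacet
facet normal -0.575 0.817 -0.044
outer loop
vertex -0.35 1.802 -1.775
vertex -0.6 1.597 -2.315
vertex -1.509 1.011 -1.303
endloop
endfacet
facet normal 0.879 0.132 -0.459
outer loop
vertex -0.6 1.597 -2.315
vertex -0.331 1.189 -1.917
vertex -0.582 0.983 -2.457
endloop
endfacet
facet normal -0.772 0.122 -0.623
outer loop
vertex -0.6 1.597 -2.315
vertex -0.582 0.983 -2.457
vertex -1.509 1.011 -1.303
endloop
endfacet
facet normal 0.878 0.133 -0.459
outer loop
vertex -0.582 0.983 -2.457
vertex -0.331 1.189 -1.917
vertex -0.313 0.576 -2.06
endloop
endfacet
facet normal -0.528 -0.746 -0.406
outer loop
vertex -0.582 0.983 -2.457
vertex -0.313 0.576 -2.06
vertex -1.509 1.011 -1.303
endloop
endfacet
facet normal 0.879 0.133 -0.458
outer loop
vertex -0.313 0.576 -2.06
vertex -0.331 1.189 -1.917
vertex -0.062 0.781 -1.519
endloop
endfacet
facet normal -0.088 -0.917 0.388
outer loop
vertex -0.313 0.576 -2.06
vertex -0.062 0.781 -1.519
vertex -1.509 1.011 -1.303
endloop
endfacet
facet normal 0.879 0.133 -0.458
outer loop
vertex -0.062 0.781 -1.519
vertex -0.331 1.189 -1.917
vertex -0.081 1.395 -1.377
endloop
endfacet
facet normal 0.110 -0.221 0.969
outer loop
vertex -0.062 0.781 -1.519
vertex -0.081 1.395 -1.377
vertex -1.509 1.011 -1.303
endloop
endfacet

endsolid


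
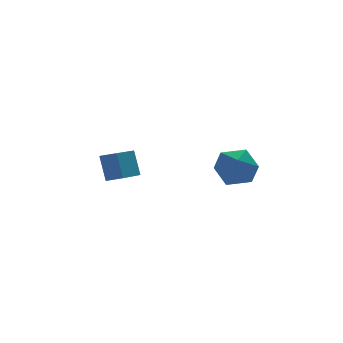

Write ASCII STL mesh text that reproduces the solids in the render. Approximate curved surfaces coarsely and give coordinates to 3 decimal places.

solid 
facet normal -0.863 0.440 0.249
outer loop
vertex -1.191 -0.811 -0.611
vertex -1.643 -1.883 -0.282
vertex -1.06 -1.199 0.527
endloop
endfacet
facet normal -0.313 0.887 0.339
outer loop
vertex -1.191 -0.811 -0.611
vertex -1.06 -1.199 0.527
vertex -0.137 -0.658 -0.037
endloop
endfacet
facet normal 0.019 0.957 -0.289
outer loop
vertex -1.191 -0.811 -0.611
vertex -0.137 -0.658 -0.037
vertex -0.151 -1.008 -1.195
endloop
endfacet
facet normal -0.326 0.553 -0.767
outer loop
vertex -1.191 -0.811 -0.611
vertex -0.151 -1.008 -1.195
vertex -1.081 -1.765 -1.346
endloop
endfacet
facet normal -0.870 0.234 -0.434
outer loop
vertex -1.191 -0.811 -0.611
vertex -1.081 -1.765 -1.346
vertex -1.643 -1.883 -0.282
endloop
endfacet
facet normal 0.143 0.586 0.797
outer loop
vertex -0.137 -0.658 -0.037
vertex -1.06 -1.199 0.527
vertex 0.061 -1.635 0.646
endloop
endfacet
facet normal -0.745 -0.137 0.653
outer loop
vertex -1.06 -1.199 0.527
vertex -1.643 -1.883 -0.282
vertex -0.869 -2.392 0.495
endloop
endfacet
facet normal -0.758 -0.470 -0.452
outer loop
vertex -1.643 -1.883 -0.282
vertex -1.081 -1.765 -1.346
vertex -0.883 -2.742 -0.663
endloop
endfacet
facet normal 0.123 0.046 -0.991
outer loop
vertex -1.081 -1.765 -1.346
vertex -0.151 -1.008 -1.195
vertex 0.04 -2.201 -1.227
endloop
endfacet
facet normal 0.680 0.699 -0.220
outer loop
vertex -0.151 -1.008 -1.195
vertex -0.137 -0.658 -0.037
vertex 0.623 -1.517 -0.418
endloop
endfacet
facet normal 0.326 -0.553 0.767
outer loop
vertex 0.171 -2.589 -0.089
vertex 0.061 -1.635 0.646
vertex -0.869 -2.392 0.495
endloop
endfacet
facet normal -0.019 -0.957 0.289
outer loop
vertex 0.171 -2.589 -0.089
vertex -0.869 -2.392 0.495
vertex -0.883 -2.742 -0.663
endloop
endfacet
facet normal 0.313 -0.887 -0.339
outer loop
vertex 0.171 -2.589 -0.089
vertex -0.883 -2.742 -0.663
vertex 0.04 -2.201 -1.227
endloop
endfacet
facet normal 0.863 -0.440 -0.249
outer loop
vertex 0.171 -2.589 -0.089
vertex 0.04 -2.201 -1.227
vertex 0.623 -1.517 -0.418
endloop
endfacet
facet normal 0.870 -0.234 0.434
outer loop
vertex 0.171 -2.589 -0.089
vertex 0.623 -1.517 -0.418
vertex 0.061 -1.635 0.646
endloop
endfacet
facet normal -0.123 -0.046 0.991
outer loop
vertex -0.869 -2.392 0.495
vertex 0.061 -1.635 0.646
vertex -1.06 -1.199 0.527
endloop
endfacet
facet normal -0.680 -0.699 0.220
outer loop
vertex -0.883 -2.742 -0.663
vertex -0.869 -2.392 0.495
vertex -1.643 -1.883 -0.282
endloop
endfacet
facet normal -0.143 -0.586 -0.797
outer loop
vertex 0.04 -2.201 -1.227
vertex -0.883 -2.742 -0.663
vertex -1.081 -1.765 -1.346
endloop
endfacet
facet normal 0.745 0.137 -0.653
outer loop
vertex 0.623 -1.517 -0.418
vertex 0.04 -2.201 -1.227
vertex -0.151 -1.008 -1.195
endloop
endfacet
facet normal 0.758 0.470 0.452
outer loop
vertex 0.061 -1.635 0.646
vertex 0.623 -1.517 -0.418
vertex -0.137 -0.658 -0.037
endloop
endfacet
facet normal -0.652 0.678 -0.338
outer loop
vertex -4.722 4.055 -1.041
vertex -3.162 5.228 -1.697
vertex -4.758 3.336 -2.414
endloop
endfacet
facet normal -0.758 -0.570 0.318
outer loop
vertex -4.158 2.712 -2.103
vertex -4.722 4.055 -1.041
vertex -4.758 3.336 -2.414
endloop
endfacet
facet normal -0.652 0.678 -0.338
outer loop
vertex -4.758 3.336 -2.414
vertex -3.162 5.228 -1.697
vertex -3.198 4.509 -3.07
endloop
endfacet
facet normal -0.024 -0.464 -0.886
outer loop
vertex -3.198 4.509 -3.07
vertex -4.158 2.712 -2.103
vertex -4.758 3.336 -2.414
endloop
endfacet
facet normal 0.024 0.464 0.886
outer loop
vertex -4.722 4.055 -1.041
vertex -2.562 4.604 -1.386
vertex -3.162 5.228 -1.697
endloop
endfacet
facet normal -0.758 -0.570 0.318
outer loop
vertex -4.122 3.431 -0.73
vertex -4.722 4.055 -1.041
vertex -4.158 2.712 -2.103
endloop
endfacet
facet normal 0.024 0.464 0.886
outer loop
vertex -4.122 3.431 -0.73
vertex -2.562 4.604 -1.386
vertex -4.722 4.055 -1.041
endloop
endfacet
facet normal 0.758 0.570 -0.318
outer loop
vertex -3.162 5.228 -1.697
vertex -2.562 4.604 -1.386
vertex -3.198 4.509 -3.07
endloop
endfacet
facet normal -0.024 -0.464 -0.886
outer loop
vertex -2.598 3.885 -2.759
vertex -4.158 2.712 -2.103
vertex -3.198 4.509 -3.07
endloop
endfacet
facet normal 0.758 0.570 -0.318
outer loop
vertex -3.198 4.509 -3.07
vertex -2.562 4.604 -1.386
vertex -2.598 3.885 -2.759
endloop
endfacet
facet normal 0.652 -0.678 0.338
outer loop
vertex -2.598 3.885 -2.759
vertex -4.122 3.431 -0.73
vertex -4.158 2.712 -2.103
endloop
endfacet
facet normal 0.652 -0.678 0.338
outer loop
vertex -2.562 4.604 -1.386
vertex -4.122 3.431 -0.73
vertex -2.598 3.885 -2.759
endloop
endfacet

endsolid


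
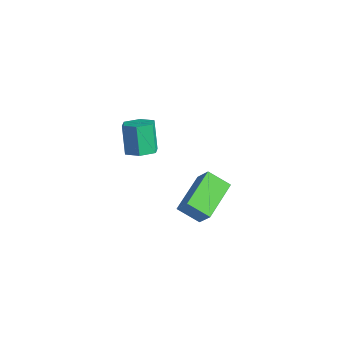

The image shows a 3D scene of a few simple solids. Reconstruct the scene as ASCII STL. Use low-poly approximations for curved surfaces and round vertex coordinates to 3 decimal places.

solid 
facet normal 0.397 -0.122 -0.910
outer loop
vertex -2.671 1.54 -2.64
vertex -3.365 1.138 -2.889
vertex -3.309 1.971 -2.976
endloop
endfacet
facet normal 0.515 0.850 0.112
outer loop
vertex -2.671 1.54 -2.64
vertex -3.309 1.971 -2.976
vertex -3.342 1.745 -1.102
endloop
endfacet
facet normal 0.515 0.850 0.112
outer loop
vertex -3.342 1.745 -1.102
vertex -3.309 1.971 -2.976
vertex -3.98 2.176 -1.438
endloop
endfacet
facet normal -0.397 0.121 0.910
outer loop
vertex -3.342 1.745 -1.102
vertex -3.98 2.176 -1.438
vertex -4.035 1.342 -1.351
endloop
endfacet
facet normal 0.397 -0.122 -0.910
outer loop
vertex -3.309 1.971 -2.976
vertex -3.365 1.138 -2.889
vertex -4.003 1.568 -3.225
endloop
endfacet
facet normal -0.400 0.869 -0.291
outer loop
vertex -3.309 1.971 -2.976
vertex -4.003 1.568 -3.225
vertex -3.98 2.176 -1.438
endloop
endfacet
facet normal -0.400 0.869 -0.291
outer loop
vertex -3.98 2.176 -1.438
vertex -4.003 1.568 -3.225
vertex -4.674 1.773 -1.687
endloop
endfacet
facet normal -0.397 0.121 0.910
outer loop
vertex -3.98 2.176 -1.438
vertex -4.674 1.773 -1.687
vertex -4.035 1.342 -1.351
endloop
endfacet
facet normal 0.397 -0.121 -0.910
outer loop
vertex -4.003 1.568 -3.225
vertex -3.365 1.138 -2.889
vertex -4.058 0.735 -3.138
endloop
endfacet
facet normal -0.916 0.018 -0.402
outer loop
vertex -4.003 1.568 -3.225
vertex -4.058 0.735 -3.138
vertex -4.674 1.773 -1.687
endloop
endfacet
facet normal -0.916 0.018 -0.402
outer loop
vertex -4.674 1.773 -1.687
vertex -4.058 0.735 -3.138
vertex -4.729 0.94 -1.6
endloop
endfacet
facet normal -0.397 0.121 0.910
outer loop
vertex -4.674 1.773 -1.687
vertex -4.729 0.94 -1.6
vertex -4.035 1.342 -1.351
endloop
endfacet
facet normal 0.397 -0.121 -0.910
outer loop
vertex -4.058 0.735 -3.138
vertex -3.365 1.138 -2.889
vertex -3.42 0.304 -2.802
endloop
endfacet
facet normal -0.515 -0.850 -0.112
outer loop
vertex -4.058 0.735 -3.138
vertex -3.42 0.304 -2.802
vertex -4.729 0.94 -1.6
endloop
endfacet
facet normal -0.515 -0.850 -0.112
outer loop
vertex -4.729 0.94 -1.6
vertex -3.42 0.304 -2.802
vertex -4.091 0.509 -1.264
endloop
endfacet
facet normal -0.397 0.122 0.910
outer loop
vertex -4.729 0.94 -1.6
vertex -4.091 0.509 -1.264
vertex -4.035 1.342 -1.351
endloop
endfacet
facet normal 0.397 -0.121 -0.910
outer loop
vertex -3.42 0.304 -2.802
vertex -3.365 1.138 -2.889
vertex -2.726 0.707 -2.553
endloop
endfacet
facet normal 0.400 -0.869 0.291
outer loop
vertex -3.42 0.304 -2.802
vertex -2.726 0.707 -2.553
vertex -4.091 0.509 -1.264
endloop
endfacet
facet normal 0.400 -0.869 0.291
outer loop
vertex -4.091 0.509 -1.264
vertex -2.726 0.707 -2.553
vertex -3.397 0.912 -1.015
endloop
endfacet
facet normal -0.397 0.122 0.910
outer loop
vertex -4.091 0.509 -1.264
vertex -3.397 0.912 -1.015
vertex -4.035 1.342 -1.351
endloop
endfacet
facet normal 0.397 -0.121 -0.910
outer loop
vertex -2.726 0.707 -2.553
vertex -3.365 1.138 -2.889
vertex -2.671 1.54 -2.64
endloop
endfacet
facet normal 0.916 -0.018 0.402
outer loop
vertex -2.726 0.707 -2.553
vertex -2.671 1.54 -2.64
vertex -3.397 0.912 -1.015
endloop
endfacet
facet normal 0.916 -0.018 0.402
outer loop
vertex -3.397 0.912 -1.015
vertex -2.671 1.54 -2.64
vertex -3.342 1.745 -1.102
endloop
endfacet
facet normal -0.397 0.121 0.910
outer loop
vertex -3.397 0.912 -1.015
vertex -3.342 1.745 -1.102
vertex -4.035 1.342 -1.351
endloop
endfacet
facet normal -0.524 0.793 0.310
outer loop
vertex 1.119 2.176 -1.413
vertex 1.858 2.942 -2.124
vertex 0.399 2.047 -2.3
endloop
endfacet
facet normal -0.577 -0.599 0.555
outer loop
vertex 1.542 0.318 -2.976
vertex 1.119 2.176 -1.413
vertex 0.399 2.047 -2.3
endloop
endfacet
facet normal -0.524 0.793 0.310
outer loop
vertex 0.399 2.047 -2.3
vertex 1.858 2.942 -2.124
vertex 1.138 2.813 -3.012
endloop
endfacet
facet normal -0.626 -0.113 -0.771
outer loop
vertex 1.138 2.813 -3.012
vertex 1.542 0.318 -2.976
vertex 0.399 2.047 -2.3
endloop
endfacet
facet normal 0.626 0.112 0.772
outer loop
vertex 1.119 2.176 -1.413
vertex 3.001 1.213 -2.8
vertex 1.858 2.942 -2.124
endloop
endfacet
facet normal -0.578 -0.599 0.555
outer loop
vertex 2.262 0.447 -2.088
vertex 1.119 2.176 -1.413
vertex 1.542 0.318 -2.976
endloop
endfacet
facet normal 0.626 0.113 0.771
outer loop
vertex 2.262 0.447 -2.088
vertex 3.001 1.213 -2.8
vertex 1.119 2.176 -1.413
endloop
endfacet
facet normal 0.577 0.599 -0.555
outer loop
vertex 1.858 2.942 -2.124
vertex 3.001 1.213 -2.8
vertex 1.138 2.813 -3.012
endloop
endfacet
facet normal -0.626 -0.112 -0.772
outer loop
vertex 2.281 1.084 -3.687
vertex 1.542 0.318 -2.976
vertex 1.138 2.813 -3.012
endloop
endfacet
facet normal 0.577 0.598 -0.556
outer loop
vertex 1.138 2.813 -3.012
vertex 3.001 1.213 -2.8
vertex 2.281 1.084 -3.687
endloop
endfacet
facet normal 0.524 -0.793 -0.310
outer loop
vertex 2.281 1.084 -3.687
vertex 2.262 0.447 -2.088
vertex 1.542 0.318 -2.976
endloop
endfacet
facet normal 0.524 -0.793 -0.310
outer loop
vertex 3.001 1.213 -2.8
vertex 2.262 0.447 -2.088
vertex 2.281 1.084 -3.687
endloop
endfacet

endsolid


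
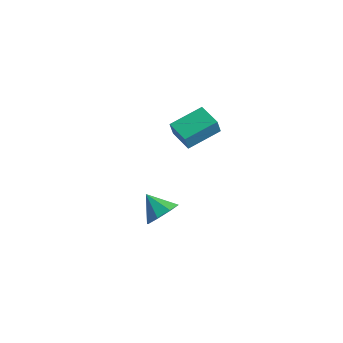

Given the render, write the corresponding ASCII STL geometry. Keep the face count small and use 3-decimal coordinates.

solid 
facet normal 0.797 -0.191 -0.573
outer loop
vertex 3.644 -1.767 -3.253
vertex 3.076 -2.326 -3.857
vertex 3.333 -1.36 -3.822
endloop
endfacet
facet normal -0.060 0.796 0.602
outer loop
vertex 3.644 -1.767 -3.253
vertex 3.333 -1.36 -3.822
vertex 1.944 -2.054 -3.043
endloop
endfacet
facet normal 0.797 -0.191 -0.573
outer loop
vertex 3.333 -1.36 -3.822
vertex 3.076 -2.326 -3.857
vertex 2.871 -1.519 -4.411
endloop
endfacet
facet normal -0.411 0.908 0.077
outer loop
vertex 3.333 -1.36 -3.822
vertex 2.871 -1.519 -4.411
vertex 1.944 -2.054 -3.043
endloop
endfacet
facet normal 0.797 -0.191 -0.573
outer loop
vertex 2.871 -1.519 -4.411
vertex 3.076 -2.326 -3.857
vertex 2.529 -2.151 -4.676
endloop
endfacet
facet normal -0.775 0.550 -0.310
outer loop
vertex 2.871 -1.519 -4.411
vertex 2.529 -2.151 -4.676
vertex 1.944 -2.054 -3.043
endloop
endfacet
facet normal 0.797 -0.193 -0.573
outer loop
vertex 2.529 -2.151 -4.676
vertex 3.076 -2.326 -3.857
vertex 2.507 -2.885 -4.46
endloop
endfacet
facet normal -0.940 -0.070 -0.333
outer loop
vertex 2.529 -2.151 -4.676
vertex 2.507 -2.885 -4.46
vertex 1.944 -2.054 -3.043
endloop
endfacet
facet normal 0.796 -0.192 -0.574
outer loop
vertex 2.507 -2.885 -4.46
vertex 3.076 -2.326 -3.857
vertex 2.818 -3.292 -3.892
endloop
endfacet
facet normal -0.809 -0.587 0.023
outer loop
vertex 2.507 -2.885 -4.46
vertex 2.818 -3.292 -3.892
vertex 1.944 -2.054 -3.043
endloop
endfacet
facet normal 0.797 -0.192 -0.572
outer loop
vertex 2.818 -3.292 -3.892
vertex 3.076 -2.326 -3.857
vertex 3.28 -3.133 -3.302
endloop
endfacet
facet normal -0.459 -0.700 0.548
outer loop
vertex 2.818 -3.292 -3.892
vertex 3.28 -3.133 -3.302
vertex 1.944 -2.054 -3.043
endloop
endfacet
facet normal 0.797 -0.192 -0.572
outer loop
vertex 3.28 -3.133 -3.302
vertex 3.076 -2.326 -3.857
vertex 3.622 -2.501 -3.038
endloop
endfacet
facet normal -0.093 -0.340 0.936
outer loop
vertex 3.28 -3.133 -3.302
vertex 3.622 -2.501 -3.038
vertex 1.944 -2.054 -3.043
endloop
endfacet
facet normal 0.797 -0.192 -0.572
outer loop
vertex 3.622 -2.501 -3.038
vertex 3.076 -2.326 -3.857
vertex 3.644 -1.767 -3.253
endloop
endfacet
facet normal 0.071 0.278 0.958
outer loop
vertex 3.622 -2.501 -3.038
vertex 3.644 -1.767 -3.253
vertex 1.944 -2.054 -3.043
endloop
endfacet
facet normal -0.887 0.463 -0.003
outer loop
vertex 0.095 3.25 -2.908
vertex 1.004 4.995 -2.451
vertex 0.195 3.435 -3.813
endloop
endfacet
facet normal -0.450 -0.864 -0.226
outer loop
vertex 1.516 2.745 -3.809
vertex 0.095 3.25 -2.908
vertex 0.195 3.435 -3.813
endloop
endfacet
facet normal -0.887 0.463 -0.003
outer loop
vertex 0.195 3.435 -3.813
vertex 1.004 4.995 -2.451
vertex 1.104 5.18 -3.357
endloop
endfacet
facet normal 0.107 0.199 -0.974
outer loop
vertex 1.104 5.18 -3.357
vertex 1.516 2.745 -3.809
vertex 0.195 3.435 -3.813
endloop
endfacet
facet normal -0.107 -0.199 0.974
outer loop
vertex 0.095 3.25 -2.908
vertex 2.325 4.305 -2.447
vertex 1.004 4.995 -2.451
endloop
endfacet
facet normal -0.450 -0.864 -0.226
outer loop
vertex 1.416 2.56 -2.903
vertex 0.095 3.25 -2.908
vertex 1.516 2.745 -3.809
endloop
endfacet
facet normal -0.107 -0.199 0.974
outer loop
vertex 1.416 2.56 -2.903
vertex 2.325 4.305 -2.447
vertex 0.095 3.25 -2.908
endloop
endfacet
facet normal 0.450 0.864 0.226
outer loop
vertex 1.004 4.995 -2.451
vertex 2.325 4.305 -2.447
vertex 1.104 5.18 -3.357
endloop
endfacet
facet normal 0.108 0.199 -0.974
outer loop
vertex 2.425 4.49 -3.352
vertex 1.516 2.745 -3.809
vertex 1.104 5.18 -3.357
endloop
endfacet
facet normal 0.450 0.864 0.226
outer loop
vertex 1.104 5.18 -3.357
vertex 2.325 4.305 -2.447
vertex 2.425 4.49 -3.352
endloop
endfacet
facet normal 0.887 -0.463 0.003
outer loop
vertex 2.425 4.49 -3.352
vertex 1.416 2.56 -2.903
vertex 1.516 2.745 -3.809
endloop
endfacet
facet normal 0.887 -0.463 0.003
outer loop
vertex 2.325 4.305 -2.447
vertex 1.416 2.56 -2.903
vertex 2.425 4.49 -3.352
endloop
endfacet

endsolid


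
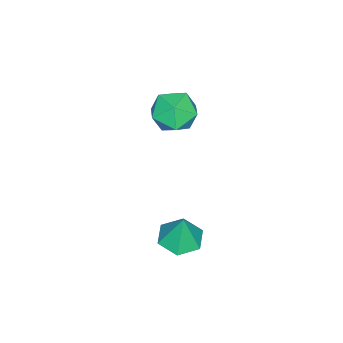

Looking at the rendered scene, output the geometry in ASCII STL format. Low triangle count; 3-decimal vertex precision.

solid 
facet normal -0.138 -0.157 -0.978
outer loop
vertex 3.536 -0.042 1.206
vertex 2.675 -0.349 1.377
vertex 2.822 0.554 1.211
endloop
endfacet
facet normal 0.618 0.738 0.273
outer loop
vertex 3.536 -0.042 1.206
vertex 2.822 0.554 1.211
vertex 2.885 -0.111 2.863
endloop
endfacet
facet normal -0.138 -0.157 -0.978
outer loop
vertex 2.822 0.554 1.211
vertex 2.675 -0.349 1.377
vertex 1.961 0.248 1.382
endloop
endfacet
facet normal -0.245 0.896 0.370
outer loop
vertex 2.822 0.554 1.211
vertex 1.961 0.248 1.382
vertex 2.885 -0.111 2.863
endloop
endfacet
facet normal -0.138 -0.157 -0.978
outer loop
vertex 1.961 0.248 1.382
vertex 2.675 -0.349 1.377
vertex 1.813 -0.655 1.548
endloop
endfacet
facet normal -0.799 0.233 0.555
outer loop
vertex 1.961 0.248 1.382
vertex 1.813 -0.655 1.548
vertex 2.885 -0.111 2.863
endloop
endfacet
facet normal -0.139 -0.156 -0.978
outer loop
vertex 1.813 -0.655 1.548
vertex 2.675 -0.349 1.377
vertex 2.527 -1.252 1.542
endloop
endfacet
facet normal -0.488 -0.591 0.642
outer loop
vertex 1.813 -0.655 1.548
vertex 2.527 -1.252 1.542
vertex 2.885 -0.111 2.863
endloop
endfacet
facet normal -0.139 -0.156 -0.978
outer loop
vertex 2.527 -1.252 1.542
vertex 2.675 -0.349 1.377
vertex 3.388 -0.945 1.371
endloop
endfacet
facet normal 0.376 -0.749 0.545
outer loop
vertex 2.527 -1.252 1.542
vertex 3.388 -0.945 1.371
vertex 2.885 -0.111 2.863
endloop
endfacet
facet normal -0.139 -0.156 -0.978
outer loop
vertex 3.388 -0.945 1.371
vertex 2.675 -0.349 1.377
vertex 3.536 -0.042 1.206
endloop
endfacet
facet normal 0.928 -0.086 0.361
outer loop
vertex 3.388 -0.945 1.371
vertex 3.536 -0.042 1.206
vertex 2.885 -0.111 2.863
endloop
endfacet
facet normal -0.594 0.711 0.375
outer loop
vertex -2.062 -2.004 4.083
vertex -2.942 -2.51 3.648
vertex -2.605 -2.766 4.668
endloop
endfacet
facet normal -0.019 0.617 0.787
outer loop
vertex -2.062 -2.004 4.083
vertex -2.605 -2.766 4.668
vertex -1.501 -2.745 4.678
endloop
endfacet
facet normal 0.559 0.734 0.386
outer loop
vertex -2.062 -2.004 4.083
vertex -1.501 -2.745 4.678
vertex -1.156 -2.475 3.665
endloop
endfacet
facet normal 0.342 0.899 -0.273
outer loop
vertex -2.062 -2.004 4.083
vertex -1.156 -2.475 3.665
vertex -2.046 -2.33 3.028
endloop
endfacet
facet normal -0.371 0.886 -0.279
outer loop
vertex -2.062 -2.004 4.083
vertex -2.046 -2.33 3.028
vertex -2.942 -2.51 3.648
endloop
endfacet
facet normal -0.008 -0.064 0.998
outer loop
vertex -1.501 -2.745 4.678
vertex -2.605 -2.766 4.668
vertex -2.034 -3.71 4.612
endloop
endfacet
facet normal -0.939 0.087 0.332
outer loop
vertex -2.605 -2.766 4.668
vertex -2.942 -2.51 3.648
vertex -2.924 -3.565 3.975
endloop
endfacet
facet normal -0.578 0.369 -0.728
outer loop
vertex -2.942 -2.51 3.648
vertex -2.046 -2.33 3.028
vertex -2.579 -3.295 2.962
endloop
endfacet
facet normal 0.577 0.391 -0.717
outer loop
vertex -2.046 -2.33 3.028
vertex -1.156 -2.475 3.665
vertex -1.475 -3.274 2.972
endloop
endfacet
facet normal 0.929 0.124 0.349
outer loop
vertex -1.156 -2.475 3.665
vertex -1.501 -2.745 4.678
vertex -1.138 -3.53 3.992
endloop
endfacet
facet normal -0.342 -0.899 0.273
outer loop
vertex -2.018 -4.036 3.557
vertex -2.034 -3.71 4.612
vertex -2.924 -3.565 3.975
endloop
endfacet
facet normal -0.559 -0.734 -0.386
outer loop
vertex -2.018 -4.036 3.557
vertex -2.924 -3.565 3.975
vertex -2.579 -3.295 2.962
endloop
endfacet
facet normal 0.019 -0.617 -0.787
outer loop
vertex -2.018 -4.036 3.557
vertex -2.579 -3.295 2.962
vertex -1.475 -3.274 2.972
endloop
endfacet
facet normal 0.594 -0.711 -0.375
outer loop
vertex -2.018 -4.036 3.557
vertex -1.475 -3.274 2.972
vertex -1.138 -3.53 3.992
endloop
endfacet
facet normal 0.371 -0.886 0.279
outer loop
vertex -2.018 -4.036 3.557
vertex -1.138 -3.53 3.992
vertex -2.034 -3.71 4.612
endloop
endfacet
facet normal -0.577 -0.391 0.717
outer loop
vertex -2.924 -3.565 3.975
vertex -2.034 -3.71 4.612
vertex -2.605 -2.766 4.668
endloop
endfacet
facet normal -0.929 -0.124 -0.349
outer loop
vertex -2.579 -3.295 2.962
vertex -2.924 -3.565 3.975
vertex -2.942 -2.51 3.648
endloop
endfacet
facet normal 0.008 0.064 -0.998
outer loop
vertex -1.475 -3.274 2.972
vertex -2.579 -3.295 2.962
vertex -2.046 -2.33 3.028
endloop
endfacet
facet normal 0.939 -0.087 -0.332
outer loop
vertex -1.138 -3.53 3.992
vertex -1.475 -3.274 2.972
vertex -1.156 -2.475 3.665
endloop
endfacet
facet normal 0.578 -0.369 0.728
outer loop
vertex -2.034 -3.71 4.612
vertex -1.138 -3.53 3.992
vertex -1.501 -2.745 4.678
endloop
endfacet

endsolid


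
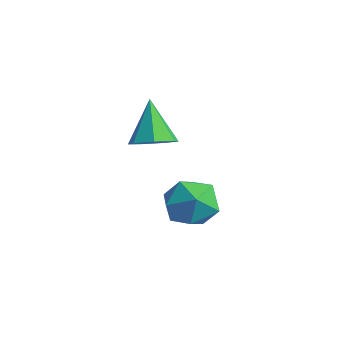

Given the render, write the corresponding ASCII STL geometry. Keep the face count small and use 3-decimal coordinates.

solid 
facet normal 0.475 -0.246 -0.845
outer loop
vertex -1.171 -2.422 1.848
vertex -1.697 -2.662 1.622
vertex -1.484 -2.082 1.573
endloop
endfacet
facet normal 0.423 0.772 0.474
outer loop
vertex -1.171 -2.422 1.848
vertex -1.484 -2.082 1.573
vertex -2.323 -2.338 2.738
endloop
endfacet
facet normal 0.475 -0.246 -0.845
outer loop
vertex -1.484 -2.082 1.573
vertex -1.697 -2.662 1.622
vertex -1.957 -2.178 1.335
endloop
endfacet
facet normal -0.224 0.973 0.053
outer loop
vertex -1.484 -2.082 1.573
vertex -1.957 -2.178 1.335
vertex -2.323 -2.338 2.738
endloop
endfacet
facet normal 0.474 -0.246 -0.845
outer loop
vertex -1.957 -2.178 1.335
vertex -1.697 -2.662 1.622
vertex -2.234 -2.639 1.314
endloop
endfacet
facet normal -0.843 0.514 -0.161
outer loop
vertex -1.957 -2.178 1.335
vertex -2.234 -2.639 1.314
vertex -2.323 -2.338 2.738
endloop
endfacet
facet normal 0.475 -0.244 -0.846
outer loop
vertex -2.234 -2.639 1.314
vertex -1.697 -2.662 1.622
vertex -2.106 -3.117 1.524
endloop
endfacet
facet normal -0.965 -0.261 -0.005
outer loop
vertex -2.234 -2.639 1.314
vertex -2.106 -3.117 1.524
vertex -2.323 -2.338 2.738
endloop
endfacet
facet normal 0.476 -0.246 -0.845
outer loop
vertex -2.106 -3.117 1.524
vertex -1.697 -2.662 1.622
vertex -1.67 -3.253 1.809
endloop
endfacet
facet normal -0.502 -0.766 0.402
outer loop
vertex -2.106 -3.117 1.524
vertex -1.67 -3.253 1.809
vertex -2.323 -2.338 2.738
endloop
endfacet
facet normal 0.475 -0.246 -0.845
outer loop
vertex -1.67 -3.253 1.809
vertex -1.697 -2.662 1.622
vertex -1.254 -2.944 1.953
endloop
endfacet
facet normal 0.201 -0.623 0.756
outer loop
vertex -1.67 -3.253 1.809
vertex -1.254 -2.944 1.953
vertex -2.323 -2.338 2.738
endloop
endfacet
facet normal 0.475 -0.246 -0.845
outer loop
vertex -1.254 -2.944 1.953
vertex -1.697 -2.662 1.622
vertex -1.171 -2.422 1.848
endloop
endfacet
facet normal 0.613 0.061 0.788
outer loop
vertex -1.254 -2.944 1.953
vertex -1.171 -2.422 1.848
vertex -2.323 -2.338 2.738
endloop
endfacet
facet normal -0.320 0.393 0.862
outer loop
vertex -1.864 -1.405 -0.273
vertex -1.524 -2.018 0.132
vertex -1.098 -1.346 -0.016
endloop
endfacet
facet normal -0.197 0.904 0.380
outer loop
vertex -1.864 -1.405 -0.273
vertex -1.098 -1.346 -0.016
vertex -1.3 -1.08 -0.754
endloop
endfacet
facet normal -0.607 0.772 -0.190
outer loop
vertex -1.864 -1.405 -0.273
vertex -1.3 -1.08 -0.754
vertex -1.85 -1.588 -1.061
endloop
endfacet
facet normal -0.982 0.179 -0.059
outer loop
vertex -1.864 -1.405 -0.273
vertex -1.85 -1.588 -1.061
vertex -1.989 -2.168 -0.513
endloop
endfacet
facet normal -0.804 -0.055 0.592
outer loop
vertex -1.864 -1.405 -0.273
vertex -1.989 -2.168 -0.513
vertex -1.524 -2.018 0.132
endloop
endfacet
facet normal 0.485 0.857 0.176
outer loop
vertex -1.3 -1.08 -0.754
vertex -1.098 -1.346 -0.016
vertex -0.611 -1.492 -0.647
endloop
endfacet
facet normal 0.288 0.028 0.957
outer loop
vertex -1.098 -1.346 -0.016
vertex -1.524 -2.018 0.132
vertex -0.75 -2.072 -0.099
endloop
endfacet
facet normal -0.496 -0.695 0.520
outer loop
vertex -1.524 -2.018 0.132
vertex -1.989 -2.168 -0.513
vertex -1.3 -2.58 -0.406
endloop
endfacet
facet normal -0.785 -0.315 -0.533
outer loop
vertex -1.989 -2.168 -0.513
vertex -1.85 -1.588 -1.061
vertex -1.502 -2.314 -1.144
endloop
endfacet
facet normal -0.178 0.643 -0.745
outer loop
vertex -1.85 -1.588 -1.061
vertex -1.3 -1.08 -0.754
vertex -1.076 -1.642 -1.292
endloop
endfacet
facet normal 0.982 -0.179 0.059
outer loop
vertex -0.736 -2.255 -0.887
vertex -0.611 -1.492 -0.647
vertex -0.75 -2.072 -0.099
endloop
endfacet
facet normal 0.607 -0.772 0.190
outer loop
vertex -0.736 -2.255 -0.887
vertex -0.75 -2.072 -0.099
vertex -1.3 -2.58 -0.406
endloop
endfacet
facet normal 0.197 -0.904 -0.380
outer loop
vertex -0.736 -2.255 -0.887
vertex -1.3 -2.58 -0.406
vertex -1.502 -2.314 -1.144
endloop
endfacet
facet normal 0.320 -0.393 -0.862
outer loop
vertex -0.736 -2.255 -0.887
vertex -1.502 -2.314 -1.144
vertex -1.076 -1.642 -1.292
endloop
endfacet
facet normal 0.804 0.055 -0.592
outer loop
vertex -0.736 -2.255 -0.887
vertex -1.076 -1.642 -1.292
vertex -0.611 -1.492 -0.647
endloop
endfacet
facet normal 0.785 0.315 0.533
outer loop
vertex -0.75 -2.072 -0.099
vertex -0.611 -1.492 -0.647
vertex -1.098 -1.346 -0.016
endloop
endfacet
facet normal 0.178 -0.643 0.745
outer loop
vertex -1.3 -2.58 -0.406
vertex -0.75 -2.072 -0.099
vertex -1.524 -2.018 0.132
endloop
endfacet
facet normal -0.485 -0.857 -0.176
outer loop
vertex -1.502 -2.314 -1.144
vertex -1.3 -2.58 -0.406
vertex -1.989 -2.168 -0.513
endloop
endfacet
facet normal -0.288 -0.028 -0.957
outer loop
vertex -1.076 -1.642 -1.292
vertex -1.502 -2.314 -1.144
vertex -1.85 -1.588 -1.061
endloop
endfacet
facet normal 0.496 0.695 -0.520
outer loop
vertex -0.611 -1.492 -0.647
vertex -1.076 -1.642 -1.292
vertex -1.3 -1.08 -0.754
endloop
endfacet

endsolid


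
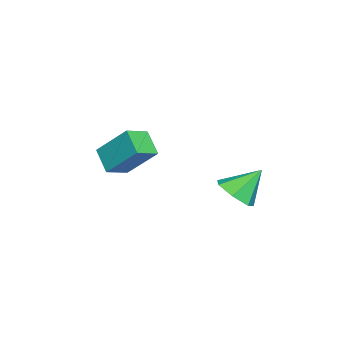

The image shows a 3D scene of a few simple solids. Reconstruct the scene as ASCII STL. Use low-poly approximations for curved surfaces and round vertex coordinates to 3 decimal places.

solid 
facet normal 0.352 -0.585 -0.731
outer loop
vertex 1.063 2.12 -1.078
vertex 0.108 2.006 -1.447
vertex 0.807 2.724 -1.685
endloop
endfacet
facet normal 0.611 0.675 0.414
outer loop
vertex 1.063 2.12 -1.078
vertex 0.807 2.724 -1.685
vertex -0.488 2.994 -0.213
endloop
endfacet
facet normal 0.353 -0.585 -0.730
outer loop
vertex 0.807 2.724 -1.685
vertex 0.108 2.006 -1.447
vertex 0.025 2.787 -2.113
endloop
endfacet
facet normal 0.121 0.990 -0.075
outer loop
vertex 0.807 2.724 -1.685
vertex 0.025 2.787 -2.113
vertex -0.488 2.994 -0.213
endloop
endfacet
facet normal 0.353 -0.585 -0.730
outer loop
vertex 0.025 2.787 -2.113
vertex 0.108 2.006 -1.447
vertex -0.694 2.262 -2.04
endloop
endfacet
facet normal -0.588 0.772 -0.243
outer loop
vertex 0.025 2.787 -2.113
vertex -0.694 2.262 -2.04
vertex -0.488 2.994 -0.213
endloop
endfacet
facet normal 0.353 -0.585 -0.730
outer loop
vertex -0.694 2.262 -2.04
vertex 0.108 2.006 -1.447
vertex -0.81 1.544 -1.521
endloop
endfacet
facet normal -0.982 0.185 0.037
outer loop
vertex -0.694 2.262 -2.04
vertex -0.81 1.544 -1.521
vertex -0.488 2.994 -0.213
endloop
endfacet
facet normal 0.353 -0.585 -0.730
outer loop
vertex -0.81 1.544 -1.521
vertex 0.108 2.006 -1.447
vertex -0.234 1.174 -0.946
endloop
endfacet
facet normal -0.765 -0.330 0.554
outer loop
vertex -0.81 1.544 -1.521
vertex -0.234 1.174 -0.946
vertex -0.488 2.994 -0.213
endloop
endfacet
facet normal 0.353 -0.585 -0.731
outer loop
vertex -0.234 1.174 -0.946
vertex 0.108 2.006 -1.447
vertex 0.599 1.43 -0.749
endloop
endfacet
facet normal -0.099 -0.384 0.918
outer loop
vertex -0.234 1.174 -0.946
vertex 0.599 1.43 -0.749
vertex -0.488 2.994 -0.213
endloop
endfacet
facet normal 0.352 -0.585 -0.731
outer loop
vertex 0.599 1.43 -0.749
vertex 0.108 2.006 -1.447
vertex 1.063 2.12 -1.078
endloop
endfacet
facet normal 0.513 0.063 0.856
outer loop
vertex 0.599 1.43 -0.749
vertex 1.063 2.12 -1.078
vertex -0.488 2.994 -0.213
endloop
endfacet
facet normal -0.783 0.515 -0.349
outer loop
vertex -0.508 -1.9 1.407
vertex 0.305 -1.22 0.586
vertex -0.792 -3.316 -0.048
endloop
endfacet
facet normal -0.607 -0.507 0.612
outer loop
vertex 0.155 -3.94 0.374
vertex -0.508 -1.9 1.407
vertex -0.792 -3.316 -0.048
endloop
endfacet
facet normal -0.783 0.515 -0.349
outer loop
vertex -0.792 -3.316 -0.048
vertex 0.305 -1.22 0.586
vertex 0.02 -2.637 -0.868
endloop
endfacet
facet normal -0.139 -0.691 -0.710
outer loop
vertex 0.02 -2.637 -0.868
vertex 0.155 -3.94 0.374
vertex -0.792 -3.316 -0.048
endloop
endfacet
facet normal 0.139 0.691 0.710
outer loop
vertex -0.508 -1.9 1.407
vertex 1.252 -1.844 1.008
vertex 0.305 -1.22 0.586
endloop
endfacet
facet normal -0.606 -0.507 0.613
outer loop
vertex 0.44 -2.523 1.828
vertex -0.508 -1.9 1.407
vertex 0.155 -3.94 0.374
endloop
endfacet
facet normal 0.139 0.691 0.710
outer loop
vertex 0.44 -2.523 1.828
vertex 1.252 -1.844 1.008
vertex -0.508 -1.9 1.407
endloop
endfacet
facet normal 0.607 0.507 -0.613
outer loop
vertex 0.305 -1.22 0.586
vertex 1.252 -1.844 1.008
vertex 0.02 -2.637 -0.868
endloop
endfacet
facet normal -0.139 -0.691 -0.710
outer loop
vertex 0.968 -3.26 -0.447
vertex 0.155 -3.94 0.374
vertex 0.02 -2.637 -0.868
endloop
endfacet
facet normal 0.606 0.508 -0.612
outer loop
vertex 0.02 -2.637 -0.868
vertex 1.252 -1.844 1.008
vertex 0.968 -3.26 -0.447
endloop
endfacet
facet normal 0.783 -0.515 0.349
outer loop
vertex 0.968 -3.26 -0.447
vertex 0.44 -2.523 1.828
vertex 0.155 -3.94 0.374
endloop
endfacet
facet normal 0.783 -0.515 0.349
outer loop
vertex 1.252 -1.844 1.008
vertex 0.44 -2.523 1.828
vertex 0.968 -3.26 -0.447
endloop
endfacet

endsolid


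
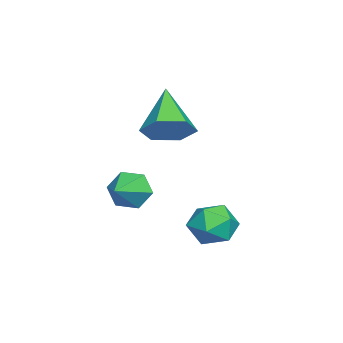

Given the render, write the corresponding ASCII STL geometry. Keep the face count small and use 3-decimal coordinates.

solid 
facet normal -0.930 0.149 -0.335
outer loop
vertex 0.929 -0.215 -3.297
vertex 0.611 -0.601 -2.585
vertex 0.75 0.257 -2.589
endloop
endfacet
facet normal 0.696 0.666 -0.268
outer loop
vertex 0.929 -0.215 -3.297
vertex 0.75 0.257 -2.589
vertex 1.969 -0.819 -2.095
endloop
endfacet
facet normal -0.930 0.149 -0.336
outer loop
vertex 0.75 0.257 -2.589
vertex 0.611 -0.601 -2.585
vertex 0.431 -0.128 -1.877
endloop
endfacet
facet normal 0.403 0.717 0.568
outer loop
vertex 0.75 0.257 -2.589
vertex 0.431 -0.128 -1.877
vertex 1.969 -0.819 -2.095
endloop
endfacet
facet normal -0.930 0.148 -0.335
outer loop
vertex 0.431 -0.128 -1.877
vertex 0.611 -0.601 -2.585
vertex 0.293 -0.987 -1.873
endloop
endfacet
facet normal 0.133 -0.017 0.991
outer loop
vertex 0.431 -0.128 -1.877
vertex 0.293 -0.987 -1.873
vertex 1.969 -0.819 -2.095
endloop
endfacet
facet normal -0.930 0.149 -0.335
outer loop
vertex 0.293 -0.987 -1.873
vertex 0.611 -0.601 -2.585
vertex 0.472 -1.46 -2.581
endloop
endfacet
facet normal 0.157 -0.802 0.576
outer loop
vertex 0.293 -0.987 -1.873
vertex 0.472 -1.46 -2.581
vertex 1.969 -0.819 -2.095
endloop
endfacet
facet normal -0.930 0.149 -0.336
outer loop
vertex 0.472 -1.46 -2.581
vertex 0.611 -0.601 -2.585
vertex 0.791 -1.074 -3.293
endloop
endfacet
facet normal 0.450 -0.854 -0.261
outer loop
vertex 0.472 -1.46 -2.581
vertex 0.791 -1.074 -3.293
vertex 1.969 -0.819 -2.095
endloop
endfacet
facet normal -0.930 0.148 -0.335
outer loop
vertex 0.791 -1.074 -3.293
vertex 0.611 -0.601 -2.585
vertex 0.929 -0.215 -3.297
endloop
endfacet
facet normal 0.721 -0.119 -0.683
outer loop
vertex 0.791 -1.074 -3.293
vertex 0.929 -0.215 -3.297
vertex 1.969 -0.819 -2.095
endloop
endfacet
facet normal -0.816 -0.576 -0.049
outer loop
vertex 0.614 2.546 -3.628
vertex 1.144 1.831 -4.058
vertex 1.063 1.862 -3.073
endloop
endfacet
facet normal -0.846 -0.138 0.514
outer loop
vertex 0.614 2.546 -3.628
vertex 1.063 1.862 -3.073
vertex 1.077 2.811 -2.795
endloop
endfacet
facet normal -0.801 0.532 0.276
outer loop
vertex 0.614 2.546 -3.628
vertex 1.077 2.811 -2.795
vertex 1.166 3.366 -3.608
endloop
endfacet
facet normal -0.742 0.510 -0.434
outer loop
vertex 0.614 2.546 -3.628
vertex 1.166 3.366 -3.608
vertex 1.207 2.761 -4.389
endloop
endfacet
facet normal -0.752 -0.175 -0.635
outer loop
vertex 0.614 2.546 -3.628
vertex 1.207 2.761 -4.389
vertex 1.144 1.831 -4.058
endloop
endfacet
facet normal -0.275 -0.267 0.924
outer loop
vertex 1.077 2.811 -2.795
vertex 1.063 1.862 -3.073
vertex 1.893 2.259 -2.711
endloop
endfacet
facet normal -0.227 -0.974 0.012
outer loop
vertex 1.063 1.862 -3.073
vertex 1.144 1.831 -4.058
vertex 1.934 1.654 -3.492
endloop
endfacet
facet normal -0.124 -0.325 -0.938
outer loop
vertex 1.144 1.831 -4.058
vertex 1.207 2.761 -4.389
vertex 2.023 2.209 -4.305
endloop
endfacet
facet normal -0.108 0.783 -0.612
outer loop
vertex 1.207 2.761 -4.389
vertex 1.166 3.366 -3.608
vertex 2.037 3.158 -4.027
endloop
endfacet
facet normal -0.201 0.819 0.537
outer loop
vertex 1.166 3.366 -3.608
vertex 1.077 2.811 -2.795
vertex 1.956 3.189 -3.042
endloop
endfacet
facet normal 0.742 -0.510 0.434
outer loop
vertex 2.486 2.474 -3.472
vertex 1.893 2.259 -2.711
vertex 1.934 1.654 -3.492
endloop
endfacet
facet normal 0.801 -0.532 -0.276
outer loop
vertex 2.486 2.474 -3.472
vertex 1.934 1.654 -3.492
vertex 2.023 2.209 -4.305
endloop
endfacet
facet normal 0.846 0.138 -0.514
outer loop
vertex 2.486 2.474 -3.472
vertex 2.023 2.209 -4.305
vertex 2.037 3.158 -4.027
endloop
endfacet
facet normal 0.816 0.576 0.049
outer loop
vertex 2.486 2.474 -3.472
vertex 2.037 3.158 -4.027
vertex 1.956 3.189 -3.042
endloop
endfacet
facet normal 0.752 0.175 0.635
outer loop
vertex 2.486 2.474 -3.472
vertex 1.956 3.189 -3.042
vertex 1.893 2.259 -2.711
endloop
endfacet
facet normal 0.108 -0.783 0.612
outer loop
vertex 1.934 1.654 -3.492
vertex 1.893 2.259 -2.711
vertex 1.063 1.862 -3.073
endloop
endfacet
facet normal 0.201 -0.819 -0.537
outer loop
vertex 2.023 2.209 -4.305
vertex 1.934 1.654 -3.492
vertex 1.144 1.831 -4.058
endloop
endfacet
facet normal 0.275 0.267 -0.924
outer loop
vertex 2.037 3.158 -4.027
vertex 2.023 2.209 -4.305
vertex 1.207 2.761 -4.389
endloop
endfacet
facet normal 0.227 0.974 -0.012
outer loop
vertex 1.956 3.189 -3.042
vertex 2.037 3.158 -4.027
vertex 1.166 3.366 -3.608
endloop
endfacet
facet normal 0.124 0.325 0.938
outer loop
vertex 1.893 2.259 -2.711
vertex 1.956 3.189 -3.042
vertex 1.077 2.811 -2.795
endloop
endfacet
facet normal 0.723 0.201 -0.661
outer loop
vertex 0.256 0.269 0.648
vertex -0.455 0.541 -0.047
vertex -0.065 1.247 0.595
endloop
endfacet
facet normal 0.300 0.149 0.942
outer loop
vertex 0.256 0.269 0.648
vertex -0.065 1.247 0.595
vertex -2.045 0.099 1.407
endloop
endfacet
facet normal 0.723 0.201 -0.660
outer loop
vertex -0.065 1.247 0.595
vertex -0.455 0.541 -0.047
vertex -0.775 1.519 -0.1
endloop
endfacet
facet normal -0.236 0.799 0.554
outer loop
vertex -0.065 1.247 0.595
vertex -0.775 1.519 -0.1
vertex -2.045 0.099 1.407
endloop
endfacet
facet normal 0.723 0.201 -0.661
outer loop
vertex -0.775 1.519 -0.1
vertex -0.455 0.541 -0.047
vertex -1.165 0.813 -0.741
endloop
endfacet
facet normal -0.807 0.573 -0.140
outer loop
vertex -0.775 1.519 -0.1
vertex -1.165 0.813 -0.741
vertex -2.045 0.099 1.407
endloop
endfacet
facet normal 0.723 0.202 -0.661
outer loop
vertex -1.165 0.813 -0.741
vertex -0.455 0.541 -0.047
vertex -0.844 -0.164 -0.688
endloop
endfacet
facet normal -0.843 -0.301 -0.446
outer loop
vertex -1.165 0.813 -0.741
vertex -0.844 -0.164 -0.688
vertex -2.045 0.099 1.407
endloop
endfacet
facet normal 0.723 0.202 -0.661
outer loop
vertex -0.844 -0.164 -0.688
vertex -0.455 0.541 -0.047
vertex -0.134 -0.436 0.006
endloop
endfacet
facet normal -0.308 -0.950 -0.057
outer loop
vertex -0.844 -0.164 -0.688
vertex -0.134 -0.436 0.006
vertex -2.045 0.099 1.407
endloop
endfacet
facet normal 0.723 0.202 -0.661
outer loop
vertex -0.134 -0.436 0.006
vertex -0.455 0.541 -0.047
vertex 0.256 0.269 0.648
endloop
endfacet
facet normal 0.263 -0.725 0.636
outer loop
vertex -0.134 -0.436 0.006
vertex 0.256 0.269 0.648
vertex -2.045 0.099 1.407
endloop
endfacet

endsolid
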